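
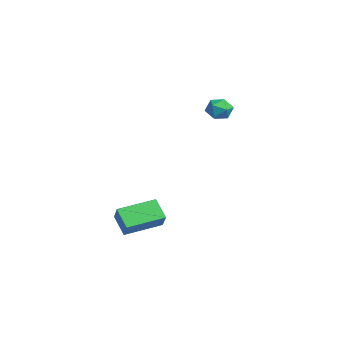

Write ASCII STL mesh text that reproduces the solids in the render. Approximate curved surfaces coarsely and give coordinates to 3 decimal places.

solid 
facet normal -0.691 -0.228 0.686
outer loop
vertex 0.75 -4.047 -2.647
vertex 0.444 -1.974 -2.265
vertex -0.157 -4.014 -3.549
endloop
endfacet
facet normal 0.143 -0.973 -0.180
outer loop
vertex 0.776 -3.706 -4.475
vertex 0.75 -4.047 -2.647
vertex -0.157 -4.014 -3.549
endloop
endfacet
facet normal -0.691 -0.228 0.686
outer loop
vertex -0.157 -4.014 -3.549
vertex 0.444 -1.974 -2.265
vertex -0.463 -1.941 -3.167
endloop
endfacet
facet normal -0.708 0.025 -0.705
outer loop
vertex -0.463 -1.941 -3.167
vertex 0.776 -3.706 -4.475
vertex -0.157 -4.014 -3.549
endloop
endfacet
facet normal 0.708 -0.025 0.705
outer loop
vertex 0.75 -4.047 -2.647
vertex 1.377 -1.666 -3.191
vertex 0.444 -1.974 -2.265
endloop
endfacet
facet normal 0.143 -0.973 -0.180
outer loop
vertex 1.683 -3.739 -3.573
vertex 0.75 -4.047 -2.647
vertex 0.776 -3.706 -4.475
endloop
endfacet
facet normal 0.708 -0.025 0.705
outer loop
vertex 1.683 -3.739 -3.573
vertex 1.377 -1.666 -3.191
vertex 0.75 -4.047 -2.647
endloop
endfacet
facet normal -0.143 0.973 0.180
outer loop
vertex 0.444 -1.974 -2.265
vertex 1.377 -1.666 -3.191
vertex -0.463 -1.941 -3.167
endloop
endfacet
facet normal -0.708 0.025 -0.705
outer loop
vertex 0.47 -1.633 -4.093
vertex 0.776 -3.706 -4.475
vertex -0.463 -1.941 -3.167
endloop
endfacet
facet normal -0.143 0.973 0.180
outer loop
vertex -0.463 -1.941 -3.167
vertex 1.377 -1.666 -3.191
vertex 0.47 -1.633 -4.093
endloop
endfacet
facet normal 0.691 0.228 -0.686
outer loop
vertex 0.47 -1.633 -4.093
vertex 1.683 -3.739 -3.573
vertex 0.776 -3.706 -4.475
endloop
endfacet
facet normal 0.691 0.228 -0.686
outer loop
vertex 1.377 -1.666 -3.191
vertex 1.683 -3.739 -3.573
vertex 0.47 -1.633 -4.093
endloop
endfacet
facet normal 0.528 0.658 0.537
outer loop
vertex -0.697 2.355 3.418
vertex -0.679 1.848 4.022
vertex -0.109 1.834 3.478
endloop
endfacet
facet normal 0.664 0.730 -0.161
outer loop
vertex -0.697 2.355 3.418
vertex -0.109 1.834 3.478
vertex -0.438 1.978 2.776
endloop
endfacet
facet normal 0.046 0.869 -0.492
outer loop
vertex -0.697 2.355 3.418
vertex -0.438 1.978 2.776
vertex -1.212 2.082 2.887
endloop
endfacet
facet normal -0.469 0.883 0.001
outer loop
vertex -0.697 2.355 3.418
vertex -1.212 2.082 2.887
vertex -1.361 2.002 3.657
endloop
endfacet
facet normal -0.171 0.752 0.636
outer loop
vertex -0.697 2.355 3.418
vertex -1.361 2.002 3.657
vertex -0.679 1.848 4.022
endloop
endfacet
facet normal 0.909 0.107 -0.404
outer loop
vertex -0.438 1.978 2.776
vertex -0.109 1.834 3.478
vertex -0.259 1.238 2.983
endloop
endfacet
facet normal 0.690 -0.011 0.724
outer loop
vertex -0.109 1.834 3.478
vertex -0.679 1.848 4.022
vertex -0.408 1.158 3.753
endloop
endfacet
facet normal -0.442 0.141 0.886
outer loop
vertex -0.679 1.848 4.022
vertex -1.361 2.002 3.657
vertex -1.182 1.262 3.864
endloop
endfacet
facet normal -0.925 0.351 -0.143
outer loop
vertex -1.361 2.002 3.657
vertex -1.212 2.082 2.887
vertex -1.511 1.406 3.162
endloop
endfacet
facet normal -0.090 0.331 -0.939
outer loop
vertex -1.212 2.082 2.887
vertex -0.438 1.978 2.776
vertex -0.941 1.392 2.618
endloop
endfacet
facet normal 0.469 -0.883 -0.001
outer loop
vertex -0.923 0.885 3.222
vertex -0.259 1.238 2.983
vertex -0.408 1.158 3.753
endloop
endfacet
facet normal -0.046 -0.869 0.492
outer loop
vertex -0.923 0.885 3.222
vertex -0.408 1.158 3.753
vertex -1.182 1.262 3.864
endloop
endfacet
facet normal -0.664 -0.730 0.161
outer loop
vertex -0.923 0.885 3.222
vertex -1.182 1.262 3.864
vertex -1.511 1.406 3.162
endloop
endfacet
facet normal -0.528 -0.658 -0.537
outer loop
vertex -0.923 0.885 3.222
vertex -1.511 1.406 3.162
vertex -0.941 1.392 2.618
endloop
endfacet
facet normal 0.171 -0.752 -0.636
outer loop
vertex -0.923 0.885 3.222
vertex -0.941 1.392 2.618
vertex -0.259 1.238 2.983
endloop
endfacet
facet normal 0.925 -0.351 0.143
outer loop
vertex -0.408 1.158 3.753
vertex -0.259 1.238 2.983
vertex -0.109 1.834 3.478
endloop
endfacet
facet normal 0.090 -0.331 0.939
outer loop
vertex -1.182 1.262 3.864
vertex -0.408 1.158 3.753
vertex -0.679 1.848 4.022
endloop
endfacet
facet normal -0.909 -0.107 0.404
outer loop
vertex -1.511 1.406 3.162
vertex -1.182 1.262 3.864
vertex -1.361 2.002 3.657
endloop
endfacet
facet normal -0.690 0.011 -0.724
outer loop
vertex -0.941 1.392 2.618
vertex -1.511 1.406 3.162
vertex -1.212 2.082 2.887
endloop
endfacet
facet normal 0.442 -0.141 -0.886
outer loop
vertex -0.259 1.238 2.983
vertex -0.941 1.392 2.618
vertex -0.438 1.978 2.776
endloop
endfacet

endsolid


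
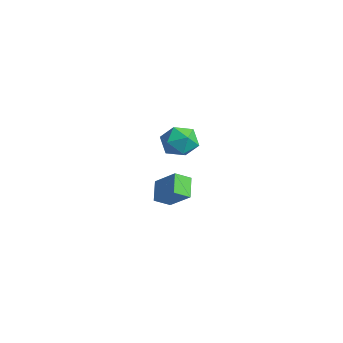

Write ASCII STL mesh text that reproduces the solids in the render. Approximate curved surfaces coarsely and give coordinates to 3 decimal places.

solid 
facet normal -0.694 0.397 0.600
outer loop
vertex -2.466 1.87 -0.994
vertex -2.412 2.664 -1.457
vertex -3.528 1.406 -1.915
endloop
endfacet
facet normal -0.060 -0.862 0.503
outer loop
vertex -2.708 0.936 -2.623
vertex -2.466 1.87 -0.994
vertex -3.528 1.406 -1.915
endloop
endfacet
facet normal -0.695 0.398 0.599
outer loop
vertex -3.528 1.406 -1.915
vertex -2.412 2.664 -1.457
vertex -3.473 2.199 -2.378
endloop
endfacet
facet normal -0.717 -0.314 -0.622
outer loop
vertex -3.473 2.199 -2.378
vertex -2.708 0.936 -2.623
vertex -3.528 1.406 -1.915
endloop
endfacet
facet normal 0.717 0.314 0.622
outer loop
vertex -2.466 1.87 -0.994
vertex -1.592 2.194 -2.165
vertex -2.412 2.664 -1.457
endloop
endfacet
facet normal -0.059 -0.862 0.503
outer loop
vertex -1.647 1.401 -1.702
vertex -2.466 1.87 -0.994
vertex -2.708 0.936 -2.623
endloop
endfacet
facet normal 0.717 0.314 0.622
outer loop
vertex -1.647 1.401 -1.702
vertex -1.592 2.194 -2.165
vertex -2.466 1.87 -0.994
endloop
endfacet
facet normal 0.059 0.862 -0.504
outer loop
vertex -2.412 2.664 -1.457
vertex -1.592 2.194 -2.165
vertex -3.473 2.199 -2.378
endloop
endfacet
facet normal -0.717 -0.314 -0.622
outer loop
vertex -2.654 1.73 -3.086
vertex -2.708 0.936 -2.623
vertex -3.473 2.199 -2.378
endloop
endfacet
facet normal 0.059 0.862 -0.503
outer loop
vertex -3.473 2.199 -2.378
vertex -1.592 2.194 -2.165
vertex -2.654 1.73 -3.086
endloop
endfacet
facet normal 0.695 -0.397 -0.600
outer loop
vertex -2.654 1.73 -3.086
vertex -1.647 1.401 -1.702
vertex -2.708 0.936 -2.623
endloop
endfacet
facet normal 0.694 -0.398 -0.600
outer loop
vertex -1.592 2.194 -2.165
vertex -1.647 1.401 -1.702
vertex -2.654 1.73 -3.086
endloop
endfacet
facet normal -0.427 0.320 0.846
outer loop
vertex 0.802 0.262 3.657
vertex 1.423 -0.17 4.134
vertex 1.56 0.677 3.883
endloop
endfacet
facet normal -0.526 0.789 0.317
outer loop
vertex 0.802 0.262 3.657
vertex 1.56 0.677 3.883
vertex 1.221 0.78 3.063
endloop
endfacet
facet normal -0.865 0.454 -0.214
outer loop
vertex 0.802 0.262 3.657
vertex 1.221 0.78 3.063
vertex 0.874 -0.002 2.806
endloop
endfacet
facet normal -0.975 -0.222 -0.013
outer loop
vertex 0.802 0.262 3.657
vertex 0.874 -0.002 2.806
vertex 0.999 -0.59 3.468
endloop
endfacet
facet normal -0.704 -0.305 0.641
outer loop
vertex 0.802 0.262 3.657
vertex 0.999 -0.59 3.468
vertex 1.423 -0.17 4.134
endloop
endfacet
facet normal 0.114 0.990 0.077
outer loop
vertex 1.221 0.78 3.063
vertex 1.56 0.677 3.883
vertex 2.101 0.67 3.172
endloop
endfacet
facet normal 0.276 0.232 0.933
outer loop
vertex 1.56 0.677 3.883
vertex 1.423 -0.17 4.134
vertex 2.226 0.082 3.834
endloop
endfacet
facet normal -0.172 -0.780 0.601
outer loop
vertex 1.423 -0.17 4.134
vertex 0.999 -0.59 3.468
vertex 1.879 -0.7 3.577
endloop
endfacet
facet normal -0.611 -0.646 -0.458
outer loop
vertex 0.999 -0.59 3.468
vertex 0.874 -0.002 2.806
vertex 1.54 -0.597 2.757
endloop
endfacet
facet normal -0.433 0.449 -0.782
outer loop
vertex 0.874 -0.002 2.806
vertex 1.221 0.78 3.063
vertex 1.677 0.25 2.506
endloop
endfacet
facet normal 0.975 0.222 0.013
outer loop
vertex 2.298 -0.182 2.983
vertex 2.101 0.67 3.172
vertex 2.226 0.082 3.834
endloop
endfacet
facet normal 0.865 -0.454 0.214
outer loop
vertex 2.298 -0.182 2.983
vertex 2.226 0.082 3.834
vertex 1.879 -0.7 3.577
endloop
endfacet
facet normal 0.526 -0.789 -0.317
outer loop
vertex 2.298 -0.182 2.983
vertex 1.879 -0.7 3.577
vertex 1.54 -0.597 2.757
endloop
endfacet
facet normal 0.427 -0.320 -0.846
outer loop
vertex 2.298 -0.182 2.983
vertex 1.54 -0.597 2.757
vertex 1.677 0.25 2.506
endloop
endfacet
facet normal 0.704 0.305 -0.641
outer loop
vertex 2.298 -0.182 2.983
vertex 1.677 0.25 2.506
vertex 2.101 0.67 3.172
endloop
endfacet
facet normal 0.611 0.646 0.458
outer loop
vertex 2.226 0.082 3.834
vertex 2.101 0.67 3.172
vertex 1.56 0.677 3.883
endloop
endfacet
facet normal 0.433 -0.449 0.782
outer loop
vertex 1.879 -0.7 3.577
vertex 2.226 0.082 3.834
vertex 1.423 -0.17 4.134
endloop
endfacet
facet normal -0.114 -0.990 -0.077
outer loop
vertex 1.54 -0.597 2.757
vertex 1.879 -0.7 3.577
vertex 0.999 -0.59 3.468
endloop
endfacet
facet normal -0.276 -0.232 -0.933
outer loop
vertex 1.677 0.25 2.506
vertex 1.54 -0.597 2.757
vertex 0.874 -0.002 2.806
endloop
endfacet
facet normal 0.172 0.780 -0.601
outer loop
vertex 2.101 0.67 3.172
vertex 1.677 0.25 2.506
vertex 1.221 0.78 3.063
endloop
endfacet

endsolid


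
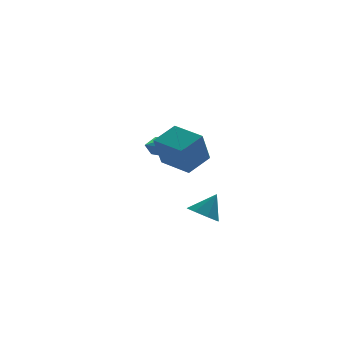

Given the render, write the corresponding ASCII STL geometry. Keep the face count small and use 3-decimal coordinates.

solid 
facet normal 0.675 0.636 -0.375
outer loop
vertex 2.905 3.071 0.436
vertex 2.562 3.156 -0.037
vertex 2.501 3.501 0.438
endloop
endfacet
facet normal 0.022 0.016 1.000
outer loop
vertex 2.905 3.071 0.436
vertex 2.501 3.501 0.438
vertex 1.638 2.284 0.477
endloop
endfacet
facet normal 0.675 0.636 -0.375
outer loop
vertex 2.501 3.501 0.438
vertex 2.562 3.156 -0.037
vertex 2.158 3.586 -0.035
endloop
endfacet
facet normal -0.663 0.488 0.568
outer loop
vertex 2.501 3.501 0.438
vertex 2.158 3.586 -0.035
vertex 1.638 2.284 0.477
endloop
endfacet
facet normal 0.675 0.635 -0.376
outer loop
vertex 2.158 3.586 -0.035
vertex 2.562 3.156 -0.037
vertex 2.219 3.241 -0.509
endloop
endfacet
facet normal -0.921 0.250 -0.300
outer loop
vertex 2.158 3.586 -0.035
vertex 2.219 3.241 -0.509
vertex 1.638 2.284 0.477
endloop
endfacet
facet normal 0.674 0.636 -0.375
outer loop
vertex 2.219 3.241 -0.509
vertex 2.562 3.156 -0.037
vertex 2.623 2.811 -0.512
endloop
endfacet
facet normal -0.495 -0.460 -0.738
outer loop
vertex 2.219 3.241 -0.509
vertex 2.623 2.811 -0.512
vertex 1.638 2.284 0.477
endloop
endfacet
facet normal 0.675 0.636 -0.375
outer loop
vertex 2.623 2.811 -0.512
vertex 2.562 3.156 -0.037
vertex 2.966 2.726 -0.039
endloop
endfacet
facet normal 0.191 -0.932 -0.306
outer loop
vertex 2.623 2.811 -0.512
vertex 2.966 2.726 -0.039
vertex 1.638 2.284 0.477
endloop
endfacet
facet normal 0.675 0.636 -0.375
outer loop
vertex 2.966 2.726 -0.039
vertex 2.562 3.156 -0.037
vertex 2.905 3.071 0.436
endloop
endfacet
facet normal 0.449 -0.694 0.562
outer loop
vertex 2.966 2.726 -0.039
vertex 2.905 3.071 0.436
vertex 1.638 2.284 0.477
endloop
endfacet
facet normal -0.821 -0.412 -0.395
outer loop
vertex 1.475 -3.76 2.404
vertex 0.688 -2.367 2.585
vertex 1.963 -3.289 0.9
endloop
endfacet
facet normal 0.488 -0.865 -0.113
outer loop
vertex 3.072 -2.733 1.435
vertex 1.475 -3.76 2.404
vertex 1.963 -3.289 0.9
endloop
endfacet
facet normal -0.821 -0.411 -0.396
outer loop
vertex 1.963 -3.289 0.9
vertex 0.688 -2.367 2.585
vertex 1.177 -1.896 1.082
endloop
endfacet
facet normal 0.296 0.286 -0.911
outer loop
vertex 1.177 -1.896 1.082
vertex 3.072 -2.733 1.435
vertex 1.963 -3.289 0.9
endloop
endfacet
facet normal -0.296 -0.286 0.911
outer loop
vertex 1.475 -3.76 2.404
vertex 1.797 -1.811 3.12
vertex 0.688 -2.367 2.585
endloop
endfacet
facet normal 0.488 -0.865 -0.112
outer loop
vertex 2.583 -3.204 2.938
vertex 1.475 -3.76 2.404
vertex 3.072 -2.733 1.435
endloop
endfacet
facet normal -0.296 -0.286 0.911
outer loop
vertex 2.583 -3.204 2.938
vertex 1.797 -1.811 3.12
vertex 1.475 -3.76 2.404
endloop
endfacet
facet normal -0.488 0.865 0.112
outer loop
vertex 0.688 -2.367 2.585
vertex 1.797 -1.811 3.12
vertex 1.177 -1.896 1.082
endloop
endfacet
facet normal 0.296 0.286 -0.911
outer loop
vertex 2.285 -1.34 1.616
vertex 3.072 -2.733 1.435
vertex 1.177 -1.896 1.082
endloop
endfacet
facet normal -0.488 0.865 0.113
outer loop
vertex 1.177 -1.896 1.082
vertex 1.797 -1.811 3.12
vertex 2.285 -1.34 1.616
endloop
endfacet
facet normal 0.821 0.412 0.396
outer loop
vertex 2.285 -1.34 1.616
vertex 2.583 -3.204 2.938
vertex 3.072 -2.733 1.435
endloop
endfacet
facet normal 0.821 0.412 0.395
outer loop
vertex 1.797 -1.811 3.12
vertex 2.583 -3.204 2.938
vertex 2.285 -1.34 1.616
endloop
endfacet
facet normal -0.552 -0.188 -0.813
outer loop
vertex 3.79 -1.597 -2.912
vertex 3.346 -0.924 -2.766
vertex 4.028 -1.088 -3.191
endloop
endfacet
facet normal 0.919 -0.387 0.078
outer loop
vertex 3.79 -1.597 -2.912
vertex 4.028 -1.088 -3.191
vertex 4.074 -0.676 -1.694
endloop
endfacet
facet normal -0.552 -0.188 -0.813
outer loop
vertex 4.028 -1.088 -3.191
vertex 3.346 -0.924 -2.766
vertex 3.866 -0.482 -3.221
endloop
endfacet
facet normal 0.963 0.252 -0.099
outer loop
vertex 4.028 -1.088 -3.191
vertex 3.866 -0.482 -3.221
vertex 4.074 -0.676 -1.694
endloop
endfacet
facet normal -0.551 -0.188 -0.813
outer loop
vertex 3.866 -0.482 -3.221
vertex 3.346 -0.924 -2.766
vertex 3.4 -0.135 -2.985
endloop
endfacet
facet normal 0.603 0.797 0.019
outer loop
vertex 3.866 -0.482 -3.221
vertex 3.4 -0.135 -2.985
vertex 4.074 -0.676 -1.694
endloop
endfacet
facet normal -0.552 -0.188 -0.812
outer loop
vertex 3.4 -0.135 -2.985
vertex 3.346 -0.924 -2.766
vertex 2.902 -0.25 -2.62
endloop
endfacet
facet normal 0.051 0.930 0.363
outer loop
vertex 3.4 -0.135 -2.985
vertex 2.902 -0.25 -2.62
vertex 4.074 -0.676 -1.694
endloop
endfacet
facet normal -0.552 -0.187 -0.813
outer loop
vertex 2.902 -0.25 -2.62
vertex 3.346 -0.924 -2.766
vertex 2.664 -0.76 -2.341
endloop
endfacet
facet normal -0.370 0.573 0.732
outer loop
vertex 2.902 -0.25 -2.62
vertex 2.664 -0.76 -2.341
vertex 4.074 -0.676 -1.694
endloop
endfacet
facet normal -0.552 -0.188 -0.813
outer loop
vertex 2.664 -0.76 -2.341
vertex 3.346 -0.924 -2.766
vertex 2.826 -1.365 -2.311
endloop
endfacet
facet normal -0.413 -0.066 0.908
outer loop
vertex 2.664 -0.76 -2.341
vertex 2.826 -1.365 -2.311
vertex 4.074 -0.676 -1.694
endloop
endfacet
facet normal -0.552 -0.187 -0.812
outer loop
vertex 2.826 -1.365 -2.311
vertex 3.346 -0.924 -2.766
vertex 3.292 -1.712 -2.548
endloop
endfacet
facet normal -0.053 -0.611 0.790
outer loop
vertex 2.826 -1.365 -2.311
vertex 3.292 -1.712 -2.548
vertex 4.074 -0.676 -1.694
endloop
endfacet
facet normal -0.551 -0.187 -0.813
outer loop
vertex 3.292 -1.712 -2.548
vertex 3.346 -0.924 -2.766
vertex 3.79 -1.597 -2.912
endloop
endfacet
facet normal 0.498 -0.744 0.446
outer loop
vertex 3.292 -1.712 -2.548
vertex 3.79 -1.597 -2.912
vertex 4.074 -0.676 -1.694
endloop
endfacet

endsolid


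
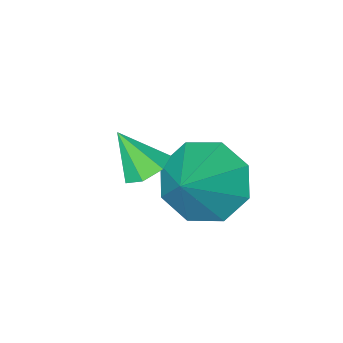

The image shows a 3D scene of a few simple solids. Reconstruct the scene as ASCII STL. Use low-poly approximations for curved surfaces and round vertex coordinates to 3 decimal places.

solid 
facet normal -0.676 -0.415 -0.609
outer loop
vertex -0.327 3.164 -0.277
vertex -1.09 3.644 0.242
vertex -0.496 3.881 -0.578
endloop
endfacet
facet normal 0.955 0.109 -0.276
outer loop
vertex -0.327 3.164 -0.277
vertex -0.496 3.881 -0.578
vertex -0.03 4.296 1.198
endloop
endfacet
facet normal -0.676 -0.415 -0.609
outer loop
vertex -0.496 3.881 -0.578
vertex -1.09 3.644 0.242
vertex -1.013 4.46 -0.399
endloop
endfacet
facet normal 0.651 0.683 -0.330
outer loop
vertex -0.496 3.881 -0.578
vertex -1.013 4.46 -0.399
vertex -0.03 4.296 1.198
endloop
endfacet
facet normal -0.675 -0.415 -0.610
outer loop
vertex -1.013 4.46 -0.399
vertex -1.09 3.644 0.242
vertex -1.575 4.561 0.155
endloop
endfacet
facet normal 0.172 0.985 -0.005
outer loop
vertex -1.013 4.46 -0.399
vertex -1.575 4.561 0.155
vertex -0.03 4.296 1.198
endloop
endfacet
facet normal -0.675 -0.415 -0.609
outer loop
vertex -1.575 4.561 0.155
vertex -1.09 3.644 0.242
vertex -1.853 4.125 0.76
endloop
endfacet
facet normal -0.201 0.836 0.510
outer loop
vertex -1.575 4.561 0.155
vertex -1.853 4.125 0.76
vertex -0.03 4.296 1.198
endloop
endfacet
facet normal -0.675 -0.414 -0.610
outer loop
vertex -1.853 4.125 0.76
vertex -1.09 3.644 0.242
vertex -1.685 3.408 1.061
endloop
endfacet
facet normal -0.250 0.325 0.912
outer loop
vertex -1.853 4.125 0.76
vertex -1.685 3.408 1.061
vertex -0.03 4.296 1.198
endloop
endfacet
facet normal -0.675 -0.415 -0.610
outer loop
vertex -1.685 3.408 1.061
vertex -1.09 3.644 0.242
vertex -1.168 2.829 0.883
endloop
endfacet
facet normal 0.054 -0.249 0.967
outer loop
vertex -1.685 3.408 1.061
vertex -1.168 2.829 0.883
vertex -0.03 4.296 1.198
endloop
endfacet
facet normal -0.676 -0.414 -0.609
outer loop
vertex -1.168 2.829 0.883
vertex -1.09 3.644 0.242
vertex -0.606 2.728 0.328
endloop
endfacet
facet normal 0.534 -0.552 0.641
outer loop
vertex -1.168 2.829 0.883
vertex -0.606 2.728 0.328
vertex -0.03 4.296 1.198
endloop
endfacet
facet normal -0.676 -0.414 -0.610
outer loop
vertex -0.606 2.728 0.328
vertex -1.09 3.644 0.242
vertex -0.327 3.164 -0.277
endloop
endfacet
facet normal 0.906 -0.403 0.127
outer loop
vertex -0.606 2.728 0.328
vertex -0.327 3.164 -0.277
vertex -0.03 4.296 1.198
endloop
endfacet
facet normal -0.313 0.473 -0.823
outer loop
vertex 1.097 4.065 1.736
vertex 0.567 4.022 1.913
vertex 0.935 4.433 2.009
endloop
endfacet
facet normal 0.939 0.214 0.269
outer loop
vertex 1.097 4.065 1.736
vertex 0.935 4.433 2.009
vertex 0.913 3.498 2.827
endloop
endfacet
facet normal -0.312 0.472 -0.824
outer loop
vertex 0.935 4.433 2.009
vertex 0.567 4.022 1.913
vertex 0.496 4.492 2.209
endloop
endfacet
facet normal 0.397 0.599 0.695
outer loop
vertex 0.935 4.433 2.009
vertex 0.496 4.492 2.209
vertex 0.913 3.498 2.827
endloop
endfacet
facet normal -0.312 0.472 -0.825
outer loop
vertex 0.496 4.492 2.209
vertex 0.567 4.022 1.913
vertex 0.11 4.197 2.186
endloop
endfacet
facet normal -0.346 0.386 0.855
outer loop
vertex 0.496 4.492 2.209
vertex 0.11 4.197 2.186
vertex 0.913 3.498 2.827
endloop
endfacet
facet normal -0.311 0.473 -0.824
outer loop
vertex 0.11 4.197 2.186
vertex 0.567 4.022 1.913
vertex 0.069 3.771 1.957
endloop
endfacet
facet normal -0.732 -0.266 0.627
outer loop
vertex 0.11 4.197 2.186
vertex 0.069 3.771 1.957
vertex 0.913 3.498 2.827
endloop
endfacet
facet normal -0.311 0.473 -0.825
outer loop
vertex 0.069 3.771 1.957
vertex 0.567 4.022 1.913
vertex 0.402 3.533 1.695
endloop
endfacet
facet normal -0.470 -0.863 0.186
outer loop
vertex 0.069 3.771 1.957
vertex 0.402 3.533 1.695
vertex 0.913 3.498 2.827
endloop
endfacet
facet normal -0.312 0.473 -0.824
outer loop
vertex 0.402 3.533 1.695
vertex 0.567 4.022 1.913
vertex 0.86 3.664 1.597
endloop
endfacet
facet normal 0.244 -0.959 -0.140
outer loop
vertex 0.402 3.533 1.695
vertex 0.86 3.664 1.597
vertex 0.913 3.498 2.827
endloop
endfacet
facet normal -0.314 0.471 -0.824
outer loop
vertex 0.86 3.664 1.597
vertex 0.567 4.022 1.913
vertex 1.097 4.065 1.736
endloop
endfacet
facet normal 0.871 -0.480 -0.102
outer loop
vertex 0.86 3.664 1.597
vertex 1.097 4.065 1.736
vertex 0.913 3.498 2.827
endloop
endfacet

endsolid


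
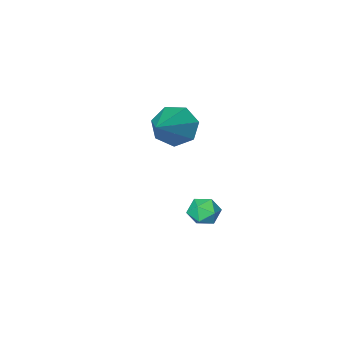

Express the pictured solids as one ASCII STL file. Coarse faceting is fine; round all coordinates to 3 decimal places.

solid 
facet normal -0.716 -0.497 -0.490
outer loop
vertex 0.312 2.627 -0.13
vertex 0.044 2.298 0.595
vertex -0.197 3.012 0.223
endloop
endfacet
facet normal 0.256 0.815 -0.520
outer loop
vertex 0.312 2.627 -0.13
vertex -0.197 3.012 0.223
vertex 1.576 3.362 1.645
endloop
endfacet
facet normal -0.716 -0.497 -0.490
outer loop
vertex -0.197 3.012 0.223
vertex 0.044 2.298 0.595
vertex -0.524 2.859 0.856
endloop
endfacet
facet normal -0.265 0.959 0.095
outer loop
vertex -0.197 3.012 0.223
vertex -0.524 2.859 0.856
vertex 1.576 3.362 1.645
endloop
endfacet
facet normal -0.716 -0.497 -0.490
outer loop
vertex -0.524 2.859 0.856
vertex 0.044 2.298 0.595
vertex -0.424 2.284 1.293
endloop
endfacet
facet normal -0.407 0.507 0.760
outer loop
vertex -0.524 2.859 0.856
vertex -0.424 2.284 1.293
vertex 1.576 3.362 1.645
endloop
endfacet
facet normal -0.716 -0.497 -0.490
outer loop
vertex -0.424 2.284 1.293
vertex 0.044 2.298 0.595
vertex 0.029 1.719 1.204
endloop
endfacet
facet normal -0.062 -0.204 0.977
outer loop
vertex -0.424 2.284 1.293
vertex 0.029 1.719 1.204
vertex 1.576 3.362 1.645
endloop
endfacet
facet normal -0.716 -0.497 -0.491
outer loop
vertex 0.029 1.719 1.204
vertex 0.044 2.298 0.595
vertex 0.493 1.591 0.657
endloop
endfacet
facet normal 0.509 -0.635 0.581
outer loop
vertex 0.029 1.719 1.204
vertex 0.493 1.591 0.657
vertex 1.576 3.362 1.645
endloop
endfacet
facet normal -0.716 -0.498 -0.490
outer loop
vertex 0.493 1.591 0.657
vertex 0.044 2.298 0.595
vertex 0.619 1.995 0.063
endloop
endfacet
facet normal 0.876 -0.464 -0.129
outer loop
vertex 0.493 1.591 0.657
vertex 0.619 1.995 0.063
vertex 1.576 3.362 1.645
endloop
endfacet
facet normal -0.716 -0.497 -0.490
outer loop
vertex 0.619 1.995 0.063
vertex 0.044 2.298 0.595
vertex 0.312 2.627 -0.13
endloop
endfacet
facet normal 0.764 0.182 -0.619
outer loop
vertex 0.619 1.995 0.063
vertex 0.312 2.627 -0.13
vertex 1.576 3.362 1.645
endloop
endfacet
facet normal -0.888 -0.007 0.460
outer loop
vertex -1.027 3.478 -3.326
vertex -0.964 2.861 -3.214
vertex -0.75 3.281 -2.794
endloop
endfacet
facet normal -0.571 0.627 0.530
outer loop
vertex -1.027 3.478 -3.326
vertex -0.75 3.281 -2.794
vertex -0.509 3.769 -3.112
endloop
endfacet
facet normal -0.447 0.886 -0.123
outer loop
vertex -1.027 3.478 -3.326
vertex -0.509 3.769 -3.112
vertex -0.573 3.651 -3.729
endloop
endfacet
facet normal -0.688 0.410 -0.599
outer loop
vertex -1.027 3.478 -3.326
vertex -0.573 3.651 -3.729
vertex -0.854 3.089 -3.791
endloop
endfacet
facet normal -0.961 -0.141 -0.239
outer loop
vertex -1.027 3.478 -3.326
vertex -0.854 3.089 -3.791
vertex -0.964 2.861 -3.214
endloop
endfacet
facet normal 0.060 0.524 0.850
outer loop
vertex -0.509 3.769 -3.112
vertex -0.75 3.281 -2.794
vertex -0.126 3.331 -2.869
endloop
endfacet
facet normal -0.456 -0.502 0.735
outer loop
vertex -0.75 3.281 -2.794
vertex -0.964 2.861 -3.214
vertex -0.407 2.769 -2.931
endloop
endfacet
facet normal -0.573 -0.719 -0.393
outer loop
vertex -0.964 2.861 -3.214
vertex -0.854 3.089 -3.791
vertex -0.471 2.651 -3.548
endloop
endfacet
facet normal -0.131 0.173 -0.976
outer loop
vertex -0.854 3.089 -3.791
vertex -0.573 3.651 -3.729
vertex -0.23 3.139 -3.866
endloop
endfacet
facet normal 0.261 0.943 -0.207
outer loop
vertex -0.573 3.651 -3.729
vertex -0.509 3.769 -3.112
vertex -0.016 3.559 -3.446
endloop
endfacet
facet normal 0.688 -0.410 0.599
outer loop
vertex 0.047 2.942 -3.334
vertex -0.126 3.331 -2.869
vertex -0.407 2.769 -2.931
endloop
endfacet
facet normal 0.447 -0.886 0.123
outer loop
vertex 0.047 2.942 -3.334
vertex -0.407 2.769 -2.931
vertex -0.471 2.651 -3.548
endloop
endfacet
facet normal 0.571 -0.627 -0.530
outer loop
vertex 0.047 2.942 -3.334
vertex -0.471 2.651 -3.548
vertex -0.23 3.139 -3.866
endloop
endfacet
facet normal 0.888 0.007 -0.460
outer loop
vertex 0.047 2.942 -3.334
vertex -0.23 3.139 -3.866
vertex -0.016 3.559 -3.446
endloop
endfacet
facet normal 0.961 0.141 0.239
outer loop
vertex 0.047 2.942 -3.334
vertex -0.016 3.559 -3.446
vertex -0.126 3.331 -2.869
endloop
endfacet
facet normal 0.131 -0.173 0.976
outer loop
vertex -0.407 2.769 -2.931
vertex -0.126 3.331 -2.869
vertex -0.75 3.281 -2.794
endloop
endfacet
facet normal -0.261 -0.943 0.207
outer loop
vertex -0.471 2.651 -3.548
vertex -0.407 2.769 -2.931
vertex -0.964 2.861 -3.214
endloop
endfacet
facet normal -0.060 -0.524 -0.850
outer loop
vertex -0.23 3.139 -3.866
vertex -0.471 2.651 -3.548
vertex -0.854 3.089 -3.791
endloop
endfacet
facet normal 0.456 0.502 -0.735
outer loop
vertex -0.016 3.559 -3.446
vertex -0.23 3.139 -3.866
vertex -0.573 3.651 -3.729
endloop
endfacet
facet normal 0.573 0.719 0.393
outer loop
vertex -0.126 3.331 -2.869
vertex -0.016 3.559 -3.446
vertex -0.509 3.769 -3.112
endloop
endfacet

endsolid


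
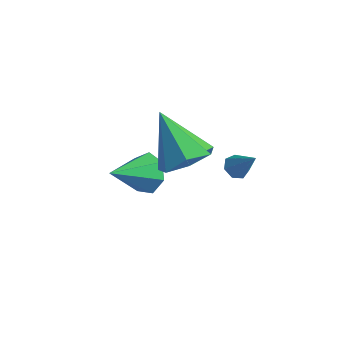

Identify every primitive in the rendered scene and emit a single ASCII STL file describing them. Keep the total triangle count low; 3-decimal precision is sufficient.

solid 
facet normal -0.615 0.005 -0.788
outer loop
vertex 3.896 -1.666 -0.134
vertex 3.576 -1.977 0.114
vertex 3.585 -1.467 0.11
endloop
endfacet
facet normal 0.540 0.841 0.002
outer loop
vertex 3.896 -1.666 -0.134
vertex 3.585 -1.467 0.11
vertex 4.384 -1.983 1.146
endloop
endfacet
facet normal -0.618 0.005 -0.786
outer loop
vertex 3.585 -1.467 0.11
vertex 3.576 -1.977 0.114
vertex 3.268 -1.652 0.358
endloop
endfacet
facet normal -0.104 0.856 0.506
outer loop
vertex 3.585 -1.467 0.11
vertex 3.268 -1.652 0.358
vertex 4.384 -1.983 1.146
endloop
endfacet
facet normal -0.617 0.007 -0.787
outer loop
vertex 3.268 -1.652 0.358
vertex 3.576 -1.977 0.114
vertex 3.183 -2.082 0.421
endloop
endfacet
facet normal -0.517 0.223 0.826
outer loop
vertex 3.268 -1.652 0.358
vertex 3.183 -2.082 0.421
vertex 4.384 -1.983 1.146
endloop
endfacet
facet normal -0.616 0.004 -0.788
outer loop
vertex 3.183 -2.082 0.421
vertex 3.576 -1.977 0.114
vertex 3.394 -2.433 0.254
endloop
endfacet
facet normal -0.387 -0.576 0.720
outer loop
vertex 3.183 -2.082 0.421
vertex 3.394 -2.433 0.254
vertex 4.384 -1.983 1.146
endloop
endfacet
facet normal -0.616 0.004 -0.788
outer loop
vertex 3.394 -2.433 0.254
vertex 3.576 -1.977 0.114
vertex 3.743 -2.44 -0.019
endloop
endfacet
facet normal 0.189 -0.945 0.266
outer loop
vertex 3.394 -2.433 0.254
vertex 3.743 -2.44 -0.019
vertex 4.384 -1.983 1.146
endloop
endfacet
facet normal -0.615 0.005 -0.788
outer loop
vertex 3.743 -2.44 -0.019
vertex 3.576 -1.977 0.114
vertex 3.966 -2.099 -0.191
endloop
endfacet
facet normal 0.775 -0.603 -0.190
outer loop
vertex 3.743 -2.44 -0.019
vertex 3.966 -2.099 -0.191
vertex 4.384 -1.983 1.146
endloop
endfacet
facet normal -0.615 0.004 -0.788
outer loop
vertex 3.966 -2.099 -0.191
vertex 3.576 -1.977 0.114
vertex 3.896 -1.666 -0.134
endloop
endfacet
facet normal 0.932 0.191 -0.308
outer loop
vertex 3.966 -2.099 -0.191
vertex 3.896 -1.666 -0.134
vertex 4.384 -1.983 1.146
endloop
endfacet
facet normal 0.224 0.817 -0.531
outer loop
vertex 0.25 -1.89 -1.785
vertex -0.193 -2.221 -2.482
vertex -0.5 -1.709 -1.823
endloop
endfacet
facet normal -0.008 0.173 0.985
outer loop
vertex 0.25 -1.89 -1.785
vertex -0.5 -1.709 -1.823
vertex -0.627 -3.799 -1.458
endloop
endfacet
facet normal 0.225 0.817 -0.530
outer loop
vertex -0.5 -1.709 -1.823
vertex -0.193 -2.221 -2.482
vertex -1.019 -1.913 -2.357
endloop
endfacet
facet normal -0.738 0.159 0.656
outer loop
vertex -0.5 -1.709 -1.823
vertex -1.019 -1.913 -2.357
vertex -0.627 -3.799 -1.458
endloop
endfacet
facet normal 0.224 0.817 -0.531
outer loop
vertex -1.019 -1.913 -2.357
vertex -0.193 -2.221 -2.482
vertex -0.916 -2.35 -2.986
endloop
endfacet
facet normal -0.978 -0.210 -0.014
outer loop
vertex -1.019 -1.913 -2.357
vertex -0.916 -2.35 -2.986
vertex -0.627 -3.799 -1.458
endloop
endfacet
facet normal 0.225 0.817 -0.531
outer loop
vertex -0.916 -2.35 -2.986
vertex -0.193 -2.221 -2.482
vertex -0.269 -2.69 -3.235
endloop
endfacet
facet normal -0.546 -0.657 -0.520
outer loop
vertex -0.916 -2.35 -2.986
vertex -0.269 -2.69 -3.235
vertex -0.627 -3.799 -1.458
endloop
endfacet
facet normal 0.224 0.817 -0.531
outer loop
vertex -0.269 -2.69 -3.235
vertex -0.193 -2.221 -2.482
vertex 0.435 -2.677 -2.918
endloop
endfacet
facet normal 0.232 -0.845 -0.481
outer loop
vertex -0.269 -2.69 -3.235
vertex 0.435 -2.677 -2.918
vertex -0.627 -3.799 -1.458
endloop
endfacet
facet normal 0.224 0.817 -0.531
outer loop
vertex 0.435 -2.677 -2.918
vertex -0.193 -2.221 -2.482
vertex 0.666 -2.321 -2.273
endloop
endfacet
facet normal 0.770 -0.633 0.074
outer loop
vertex 0.435 -2.677 -2.918
vertex 0.666 -2.321 -2.273
vertex -0.627 -3.799 -1.458
endloop
endfacet
facet normal 0.224 0.817 -0.531
outer loop
vertex 0.666 -2.321 -2.273
vertex -0.193 -2.221 -2.482
vertex 0.25 -1.89 -1.785
endloop
endfacet
facet normal 0.664 -0.181 0.726
outer loop
vertex 0.666 -2.321 -2.273
vertex 0.25 -1.89 -1.785
vertex -0.627 -3.799 -1.458
endloop
endfacet
facet normal 0.616 -0.104 -0.781
outer loop
vertex 3.27 -3.036 1.514
vertex 2.431 -3.303 0.888
vertex 2.842 -2.323 1.082
endloop
endfacet
facet normal 0.336 0.627 0.703
outer loop
vertex 3.27 -3.036 1.514
vertex 2.842 -2.323 1.082
vertex 1.089 -3.077 2.592
endloop
endfacet
facet normal 0.615 -0.103 -0.782
outer loop
vertex 2.842 -2.323 1.082
vertex 2.431 -3.303 0.888
vertex 2.104 -2.347 0.505
endloop
endfacet
facet normal -0.211 0.950 0.230
outer loop
vertex 2.842 -2.323 1.082
vertex 2.104 -2.347 0.505
vertex 1.089 -3.077 2.592
endloop
endfacet
facet normal 0.615 -0.103 -0.781
outer loop
vertex 2.104 -2.347 0.505
vertex 2.431 -3.303 0.888
vertex 1.613 -3.091 0.216
endloop
endfacet
facet normal -0.788 0.589 -0.177
outer loop
vertex 2.104 -2.347 0.505
vertex 1.613 -3.091 0.216
vertex 1.089 -3.077 2.592
endloop
endfacet
facet normal 0.615 -0.104 -0.782
outer loop
vertex 1.613 -3.091 0.216
vertex 2.431 -3.303 0.888
vertex 1.738 -3.994 0.434
endloop
endfacet
facet normal -0.960 -0.184 -0.211
outer loop
vertex 1.613 -3.091 0.216
vertex 1.738 -3.994 0.434
vertex 1.089 -3.077 2.592
endloop
endfacet
facet normal 0.615 -0.104 -0.781
outer loop
vertex 1.738 -3.994 0.434
vertex 2.431 -3.303 0.888
vertex 2.385 -4.376 0.994
endloop
endfacet
facet normal -0.598 -0.787 0.154
outer loop
vertex 1.738 -3.994 0.434
vertex 2.385 -4.376 0.994
vertex 1.089 -3.077 2.592
endloop
endfacet
facet normal 0.616 -0.104 -0.781
outer loop
vertex 2.385 -4.376 0.994
vertex 2.431 -3.303 0.888
vertex 3.067 -3.95 1.475
endloop
endfacet
facet normal 0.025 -0.766 0.643
outer loop
vertex 2.385 -4.376 0.994
vertex 3.067 -3.95 1.475
vertex 1.089 -3.077 2.592
endloop
endfacet
facet normal 0.616 -0.103 -0.781
outer loop
vertex 3.067 -3.95 1.475
vertex 2.431 -3.303 0.888
vertex 3.27 -3.036 1.514
endloop
endfacet
facet normal 0.441 -0.136 0.887
outer loop
vertex 3.067 -3.95 1.475
vertex 3.27 -3.036 1.514
vertex 1.089 -3.077 2.592
endloop
endfacet

endsolid


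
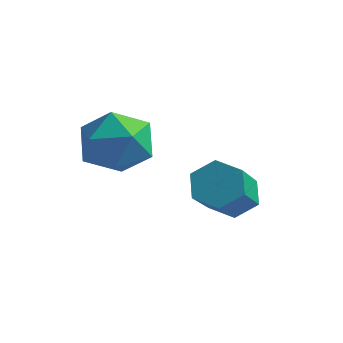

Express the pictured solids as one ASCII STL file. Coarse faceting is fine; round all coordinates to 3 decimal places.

solid 
facet normal -0.236 0.752 -0.616
outer loop
vertex 2.598 3.135 -0.455
vertex 1.991 3.069 -0.303
vertex 2.358 3.457 0.03
endloop
endfacet
facet normal 0.894 0.417 0.166
outer loop
vertex 2.598 3.135 -0.455
vertex 2.358 3.457 0.03
vertex 3.037 1.738 0.691
endloop
endfacet
facet normal 0.893 0.417 0.167
outer loop
vertex 3.037 1.738 0.691
vertex 2.358 3.457 0.03
vertex 2.796 2.06 1.176
endloop
endfacet
facet normal 0.237 -0.751 0.616
outer loop
vertex 3.037 1.738 0.691
vertex 2.796 2.06 1.176
vertex 2.429 1.671 0.843
endloop
endfacet
facet normal -0.236 0.752 -0.616
outer loop
vertex 2.358 3.457 0.03
vertex 1.991 3.069 -0.303
vertex 1.75 3.391 0.182
endloop
endfacet
facet normal 0.117 0.652 0.750
outer loop
vertex 2.358 3.457 0.03
vertex 1.75 3.391 0.182
vertex 2.796 2.06 1.176
endloop
endfacet
facet normal 0.116 0.651 0.750
outer loop
vertex 2.796 2.06 1.176
vertex 1.75 3.391 0.182
vertex 2.189 1.993 1.328
endloop
endfacet
facet normal 0.237 -0.751 0.616
outer loop
vertex 2.796 2.06 1.176
vertex 2.189 1.993 1.328
vertex 2.429 1.671 0.843
endloop
endfacet
facet normal -0.237 0.751 -0.616
outer loop
vertex 1.75 3.391 0.182
vertex 1.991 3.069 -0.303
vertex 1.383 3.002 -0.151
endloop
endfacet
facet normal -0.778 0.234 0.584
outer loop
vertex 1.75 3.391 0.182
vertex 1.383 3.002 -0.151
vertex 2.189 1.993 1.328
endloop
endfacet
facet normal -0.777 0.234 0.584
outer loop
vertex 2.189 1.993 1.328
vertex 1.383 3.002 -0.151
vertex 1.822 1.605 0.995
endloop
endfacet
facet normal 0.236 -0.752 0.616
outer loop
vertex 2.189 1.993 1.328
vertex 1.822 1.605 0.995
vertex 2.429 1.671 0.843
endloop
endfacet
facet normal -0.237 0.751 -0.616
outer loop
vertex 1.383 3.002 -0.151
vertex 1.991 3.069 -0.303
vertex 1.624 2.68 -0.636
endloop
endfacet
facet normal -0.893 -0.417 -0.167
outer loop
vertex 1.383 3.002 -0.151
vertex 1.624 2.68 -0.636
vertex 1.822 1.605 0.995
endloop
endfacet
facet normal -0.894 -0.416 -0.166
outer loop
vertex 1.822 1.605 0.995
vertex 1.624 2.68 -0.636
vertex 2.062 1.283 0.51
endloop
endfacet
facet normal 0.236 -0.752 0.616
outer loop
vertex 1.822 1.605 0.995
vertex 2.062 1.283 0.51
vertex 2.429 1.671 0.843
endloop
endfacet
facet normal -0.237 0.751 -0.616
outer loop
vertex 1.624 2.68 -0.636
vertex 1.991 3.069 -0.303
vertex 2.231 2.747 -0.788
endloop
endfacet
facet normal -0.116 -0.651 -0.750
outer loop
vertex 1.624 2.68 -0.636
vertex 2.231 2.747 -0.788
vertex 2.062 1.283 0.51
endloop
endfacet
facet normal -0.117 -0.651 -0.750
outer loop
vertex 2.062 1.283 0.51
vertex 2.231 2.747 -0.788
vertex 2.67 1.349 0.358
endloop
endfacet
facet normal 0.236 -0.752 0.616
outer loop
vertex 2.062 1.283 0.51
vertex 2.67 1.349 0.358
vertex 2.429 1.671 0.843
endloop
endfacet
facet normal -0.236 0.752 -0.616
outer loop
vertex 2.231 2.747 -0.788
vertex 1.991 3.069 -0.303
vertex 2.598 3.135 -0.455
endloop
endfacet
facet normal 0.777 -0.234 -0.584
outer loop
vertex 2.231 2.747 -0.788
vertex 2.598 3.135 -0.455
vertex 2.67 1.349 0.358
endloop
endfacet
facet normal 0.778 -0.234 -0.583
outer loop
vertex 2.67 1.349 0.358
vertex 2.598 3.135 -0.455
vertex 3.037 1.738 0.691
endloop
endfacet
facet normal 0.237 -0.751 0.616
outer loop
vertex 2.67 1.349 0.358
vertex 3.037 1.738 0.691
vertex 2.429 1.671 0.843
endloop
endfacet
facet normal -0.658 0.277 0.700
outer loop
vertex -0.068 1.787 2.053
vertex -0.458 0.984 2.004
vertex 0.212 1.121 2.58
endloop
endfacet
facet normal -0.035 0.611 0.791
outer loop
vertex -0.068 1.787 2.053
vertex 0.212 1.121 2.58
vertex 0.807 1.661 2.189
endloop
endfacet
facet normal 0.110 0.975 0.194
outer loop
vertex -0.068 1.787 2.053
vertex 0.807 1.661 2.189
vertex 0.505 1.858 1.371
endloop
endfacet
facet normal -0.425 0.865 -0.267
outer loop
vertex -0.068 1.787 2.053
vertex 0.505 1.858 1.371
vertex -0.277 1.439 1.257
endloop
endfacet
facet normal -0.900 0.434 0.046
outer loop
vertex -0.068 1.787 2.053
vertex -0.277 1.439 1.257
vertex -0.458 0.984 2.004
endloop
endfacet
facet normal 0.471 0.114 0.875
outer loop
vertex 0.807 1.661 2.189
vertex 0.212 1.121 2.58
vertex 0.957 0.781 2.223
endloop
endfacet
facet normal -0.538 -0.425 0.727
outer loop
vertex 0.212 1.121 2.58
vertex -0.458 0.984 2.004
vertex 0.175 0.362 2.109
endloop
endfacet
facet normal -0.929 -0.171 -0.329
outer loop
vertex -0.458 0.984 2.004
vertex -0.277 1.439 1.257
vertex -0.127 0.559 1.291
endloop
endfacet
facet normal -0.160 0.526 -0.835
outer loop
vertex -0.277 1.439 1.257
vertex 0.505 1.858 1.371
vertex 0.468 1.099 0.9
endloop
endfacet
facet normal 0.706 0.703 -0.091
outer loop
vertex 0.505 1.858 1.371
vertex 0.807 1.661 2.189
vertex 1.138 1.236 1.476
endloop
endfacet
facet normal 0.425 -0.865 0.267
outer loop
vertex 0.748 0.433 1.427
vertex 0.957 0.781 2.223
vertex 0.175 0.362 2.109
endloop
endfacet
facet normal -0.110 -0.975 -0.194
outer loop
vertex 0.748 0.433 1.427
vertex 0.175 0.362 2.109
vertex -0.127 0.559 1.291
endloop
endfacet
facet normal 0.035 -0.611 -0.791
outer loop
vertex 0.748 0.433 1.427
vertex -0.127 0.559 1.291
vertex 0.468 1.099 0.9
endloop
endfacet
facet normal 0.658 -0.277 -0.700
outer loop
vertex 0.748 0.433 1.427
vertex 0.468 1.099 0.9
vertex 1.138 1.236 1.476
endloop
endfacet
facet normal 0.900 -0.434 -0.046
outer loop
vertex 0.748 0.433 1.427
vertex 1.138 1.236 1.476
vertex 0.957 0.781 2.223
endloop
endfacet
facet normal 0.160 -0.526 0.835
outer loop
vertex 0.175 0.362 2.109
vertex 0.957 0.781 2.223
vertex 0.212 1.121 2.58
endloop
endfacet
facet normal -0.706 -0.703 0.091
outer loop
vertex -0.127 0.559 1.291
vertex 0.175 0.362 2.109
vertex -0.458 0.984 2.004
endloop
endfacet
facet normal -0.471 -0.114 -0.875
outer loop
vertex 0.468 1.099 0.9
vertex -0.127 0.559 1.291
vertex -0.277 1.439 1.257
endloop
endfacet
facet normal 0.538 0.425 -0.727
outer loop
vertex 1.138 1.236 1.476
vertex 0.468 1.099 0.9
vertex 0.505 1.858 1.371
endloop
endfacet
facet normal 0.929 0.171 0.329
outer loop
vertex 0.957 0.781 2.223
vertex 1.138 1.236 1.476
vertex 0.807 1.661 2.189
endloop
endfacet

endsolid


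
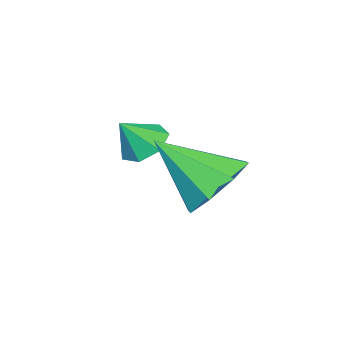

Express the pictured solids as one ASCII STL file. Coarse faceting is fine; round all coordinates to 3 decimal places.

solid 
facet normal -0.202 0.740 -0.642
outer loop
vertex 0.57 0.948 -0.531
vertex -0.341 1.126 -0.039
vertex 0.641 1.484 0.064
endloop
endfacet
facet normal 0.965 -0.241 0.102
outer loop
vertex 0.57 0.948 -0.531
vertex 0.641 1.484 0.064
vertex 0.061 -0.346 1.239
endloop
endfacet
facet normal -0.202 0.739 -0.642
outer loop
vertex 0.641 1.484 0.064
vertex -0.341 1.126 -0.039
vertex 0.136 1.81 0.598
endloop
endfacet
facet normal 0.764 0.159 0.625
outer loop
vertex 0.641 1.484 0.064
vertex 0.136 1.81 0.598
vertex 0.061 -0.346 1.239
endloop
endfacet
facet normal -0.203 0.739 -0.642
outer loop
vertex 0.136 1.81 0.598
vertex -0.341 1.126 -0.039
vertex -0.647 1.735 0.759
endloop
endfacet
facet normal 0.168 0.276 0.946
outer loop
vertex 0.136 1.81 0.598
vertex -0.647 1.735 0.759
vertex 0.061 -0.346 1.239
endloop
endfacet
facet normal -0.201 0.740 -0.642
outer loop
vertex -0.647 1.735 0.759
vertex -0.341 1.126 -0.039
vertex -1.252 1.304 0.452
endloop
endfacet
facet normal -0.475 0.041 0.879
outer loop
vertex -0.647 1.735 0.759
vertex -1.252 1.304 0.452
vertex 0.061 -0.346 1.239
endloop
endfacet
facet normal -0.202 0.738 -0.643
outer loop
vertex -1.252 1.304 0.452
vertex -0.341 1.126 -0.039
vertex -1.323 0.767 -0.142
endloop
endfacet
facet normal -0.788 -0.407 0.462
outer loop
vertex -1.252 1.304 0.452
vertex -1.323 0.767 -0.142
vertex 0.061 -0.346 1.239
endloop
endfacet
facet normal -0.203 0.739 -0.643
outer loop
vertex -1.323 0.767 -0.142
vertex -0.341 1.126 -0.039
vertex -0.819 0.441 -0.676
endloop
endfacet
facet normal -0.587 -0.807 -0.062
outer loop
vertex -1.323 0.767 -0.142
vertex -0.819 0.441 -0.676
vertex 0.061 -0.346 1.239
endloop
endfacet
facet normal -0.203 0.739 -0.643
outer loop
vertex -0.819 0.441 -0.676
vertex -0.341 1.126 -0.039
vertex -0.035 0.516 -0.837
endloop
endfacet
facet normal 0.010 -0.923 -0.384
outer loop
vertex -0.819 0.441 -0.676
vertex -0.035 0.516 -0.837
vertex 0.061 -0.346 1.239
endloop
endfacet
facet normal -0.203 0.739 -0.643
outer loop
vertex -0.035 0.516 -0.837
vertex -0.341 1.126 -0.039
vertex 0.57 0.948 -0.531
endloop
endfacet
facet normal 0.652 -0.689 -0.316
outer loop
vertex -0.035 0.516 -0.837
vertex 0.57 0.948 -0.531
vertex 0.061 -0.346 1.239
endloop
endfacet
facet normal -0.545 0.310 -0.779
outer loop
vertex -0.558 -1.153 0.092
vertex -1.147 -1.387 0.411
vertex -0.845 -0.746 0.455
endloop
endfacet
facet normal 0.879 0.423 0.220
outer loop
vertex -0.558 -1.153 0.092
vertex -0.845 -0.746 0.455
vertex -0.573 -1.713 1.229
endloop
endfacet
facet normal -0.546 0.311 -0.778
outer loop
vertex -0.845 -0.746 0.455
vertex -1.147 -1.387 0.411
vertex -1.359 -0.822 0.785
endloop
endfacet
facet normal 0.344 0.644 0.684
outer loop
vertex -0.845 -0.746 0.455
vertex -1.359 -0.822 0.785
vertex -0.573 -1.713 1.229
endloop
endfacet
facet normal -0.547 0.310 -0.778
outer loop
vertex -1.359 -0.822 0.785
vertex -1.147 -1.387 0.411
vertex -1.713 -1.324 0.834
endloop
endfacet
facet normal -0.236 0.258 0.937
outer loop
vertex -1.359 -0.822 0.785
vertex -1.713 -1.324 0.834
vertex -0.573 -1.713 1.229
endloop
endfacet
facet normal -0.547 0.309 -0.778
outer loop
vertex -1.713 -1.324 0.834
vertex -1.147 -1.387 0.411
vertex -1.641 -1.873 0.565
endloop
endfacet
facet normal -0.425 -0.443 0.790
outer loop
vertex -1.713 -1.324 0.834
vertex -1.641 -1.873 0.565
vertex -0.573 -1.713 1.229
endloop
endfacet
facet normal -0.546 0.308 -0.779
outer loop
vertex -1.641 -1.873 0.565
vertex -1.147 -1.387 0.411
vertex -1.196 -2.057 0.18
endloop
endfacet
facet normal -0.080 -0.932 0.353
outer loop
vertex -1.641 -1.873 0.565
vertex -1.196 -2.057 0.18
vertex -0.573 -1.713 1.229
endloop
endfacet
facet normal -0.546 0.308 -0.779
outer loop
vertex -1.196 -2.057 0.18
vertex -1.147 -1.387 0.411
vertex -0.714 -1.736 -0.031
endloop
endfacet
facet normal 0.540 -0.840 -0.045
outer loop
vertex -1.196 -2.057 0.18
vertex -0.714 -1.736 -0.031
vertex -0.573 -1.713 1.229
endloop
endfacet
facet normal -0.545 0.310 -0.779
outer loop
vertex -0.714 -1.736 -0.031
vertex -1.147 -1.387 0.411
vertex -0.558 -1.153 0.092
endloop
endfacet
facet normal 0.966 -0.237 -0.104
outer loop
vertex -0.714 -1.736 -0.031
vertex -0.558 -1.153 0.092
vertex -0.573 -1.713 1.229
endloop
endfacet

endsolid


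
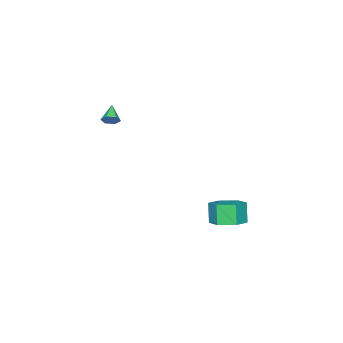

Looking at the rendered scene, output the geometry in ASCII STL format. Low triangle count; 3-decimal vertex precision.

solid 
facet normal 0.289 0.261 -0.921
outer loop
vertex -1.573 3.535 -2.037
vertex -2.489 3.534 -2.325
vertex -2.097 4.337 -1.974
endloop
endfacet
facet normal 0.786 0.483 0.385
outer loop
vertex -1.573 3.535 -2.037
vertex -2.097 4.337 -1.974
vertex -1.935 3.207 -0.886
endloop
endfacet
facet normal 0.786 0.483 0.385
outer loop
vertex -1.935 3.207 -0.886
vertex -2.097 4.337 -1.974
vertex -2.459 4.009 -0.823
endloop
endfacet
facet normal -0.290 -0.262 0.920
outer loop
vertex -1.935 3.207 -0.886
vertex -2.459 4.009 -0.823
vertex -2.851 3.206 -1.175
endloop
endfacet
facet normal 0.289 0.261 -0.921
outer loop
vertex -2.097 4.337 -1.974
vertex -2.489 3.534 -2.325
vertex -3.013 4.336 -2.262
endloop
endfacet
facet normal -0.080 0.965 0.250
outer loop
vertex -2.097 4.337 -1.974
vertex -3.013 4.336 -2.262
vertex -2.459 4.009 -0.823
endloop
endfacet
facet normal -0.080 0.965 0.250
outer loop
vertex -2.459 4.009 -0.823
vertex -3.013 4.336 -2.262
vertex -3.375 4.008 -1.111
endloop
endfacet
facet normal -0.289 -0.262 0.921
outer loop
vertex -2.459 4.009 -0.823
vertex -3.375 4.008 -1.111
vertex -2.851 3.206 -1.175
endloop
endfacet
facet normal 0.290 0.262 -0.920
outer loop
vertex -3.013 4.336 -2.262
vertex -2.489 3.534 -2.325
vertex -3.405 3.533 -2.614
endloop
endfacet
facet normal -0.866 0.482 -0.135
outer loop
vertex -3.013 4.336 -2.262
vertex -3.405 3.533 -2.614
vertex -3.375 4.008 -1.111
endloop
endfacet
facet normal -0.866 0.482 -0.135
outer loop
vertex -3.375 4.008 -1.111
vertex -3.405 3.533 -2.614
vertex -3.767 3.205 -1.463
endloop
endfacet
facet normal -0.289 -0.262 0.921
outer loop
vertex -3.375 4.008 -1.111
vertex -3.767 3.205 -1.463
vertex -2.851 3.206 -1.175
endloop
endfacet
facet normal 0.290 0.262 -0.920
outer loop
vertex -3.405 3.533 -2.614
vertex -2.489 3.534 -2.325
vertex -2.881 2.731 -2.677
endloop
endfacet
facet normal -0.786 -0.483 -0.385
outer loop
vertex -3.405 3.533 -2.614
vertex -2.881 2.731 -2.677
vertex -3.767 3.205 -1.463
endloop
endfacet
facet normal -0.786 -0.483 -0.385
outer loop
vertex -3.767 3.205 -1.463
vertex -2.881 2.731 -2.677
vertex -3.243 2.403 -1.526
endloop
endfacet
facet normal -0.289 -0.261 0.921
outer loop
vertex -3.767 3.205 -1.463
vertex -3.243 2.403 -1.526
vertex -2.851 3.206 -1.175
endloop
endfacet
facet normal 0.289 0.262 -0.921
outer loop
vertex -2.881 2.731 -2.677
vertex -2.489 3.534 -2.325
vertex -1.965 2.732 -2.389
endloop
endfacet
facet normal 0.080 -0.965 -0.250
outer loop
vertex -2.881 2.731 -2.677
vertex -1.965 2.732 -2.389
vertex -3.243 2.403 -1.526
endloop
endfacet
facet normal 0.080 -0.965 -0.250
outer loop
vertex -3.243 2.403 -1.526
vertex -1.965 2.732 -2.389
vertex -2.327 2.404 -1.238
endloop
endfacet
facet normal -0.289 -0.261 0.921
outer loop
vertex -3.243 2.403 -1.526
vertex -2.327 2.404 -1.238
vertex -2.851 3.206 -1.175
endloop
endfacet
facet normal 0.289 0.262 -0.921
outer loop
vertex -1.965 2.732 -2.389
vertex -2.489 3.534 -2.325
vertex -1.573 3.535 -2.037
endloop
endfacet
facet normal 0.866 -0.482 0.135
outer loop
vertex -1.965 2.732 -2.389
vertex -1.573 3.535 -2.037
vertex -2.327 2.404 -1.238
endloop
endfacet
facet normal 0.866 -0.482 0.135
outer loop
vertex -2.327 2.404 -1.238
vertex -1.573 3.535 -2.037
vertex -1.935 3.207 -0.886
endloop
endfacet
facet normal -0.290 -0.262 0.920
outer loop
vertex -2.327 2.404 -1.238
vertex -1.935 3.207 -0.886
vertex -2.851 3.206 -1.175
endloop
endfacet
facet normal 0.686 0.491 -0.537
outer loop
vertex -1.647 -3.613 3.243
vertex -1.972 -3.603 2.837
vertex -1.977 -3.216 3.184
endloop
endfacet
facet normal 0.075 0.207 0.975
outer loop
vertex -1.647 -3.613 3.243
vertex -1.977 -3.216 3.184
vertex -2.748 -4.157 3.443
endloop
endfacet
facet normal 0.688 0.489 -0.536
outer loop
vertex -1.977 -3.216 3.184
vertex -1.972 -3.603 2.837
vertex -2.301 -3.206 2.777
endloop
endfacet
facet normal -0.601 0.628 0.494
outer loop
vertex -1.977 -3.216 3.184
vertex -2.301 -3.206 2.777
vertex -2.748 -4.157 3.443
endloop
endfacet
facet normal 0.688 0.489 -0.537
outer loop
vertex -2.301 -3.206 2.777
vertex -1.972 -3.603 2.837
vertex -2.296 -3.593 2.431
endloop
endfacet
facet normal -0.929 0.240 -0.281
outer loop
vertex -2.301 -3.206 2.777
vertex -2.296 -3.593 2.431
vertex -2.748 -4.157 3.443
endloop
endfacet
facet normal 0.687 0.490 -0.536
outer loop
vertex -2.296 -3.593 2.431
vertex -1.972 -3.603 2.837
vertex -1.966 -3.991 2.49
endloop
endfacet
facet normal -0.584 -0.570 -0.578
outer loop
vertex -2.296 -3.593 2.431
vertex -1.966 -3.991 2.49
vertex -2.748 -4.157 3.443
endloop
endfacet
facet normal 0.688 0.490 -0.536
outer loop
vertex -1.966 -3.991 2.49
vertex -1.972 -3.603 2.837
vertex -1.642 -4.001 2.897
endloop
endfacet
facet normal 0.092 -0.991 -0.097
outer loop
vertex -1.966 -3.991 2.49
vertex -1.642 -4.001 2.897
vertex -2.748 -4.157 3.443
endloop
endfacet
facet normal 0.687 0.489 -0.538
outer loop
vertex -1.642 -4.001 2.897
vertex -1.972 -3.603 2.837
vertex -1.647 -3.613 3.243
endloop
endfacet
facet normal 0.420 -0.601 0.680
outer loop
vertex -1.642 -4.001 2.897
vertex -1.647 -3.613 3.243
vertex -2.748 -4.157 3.443
endloop
endfacet

endsolid


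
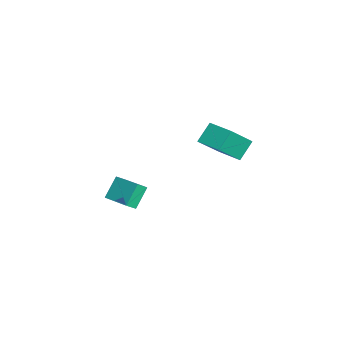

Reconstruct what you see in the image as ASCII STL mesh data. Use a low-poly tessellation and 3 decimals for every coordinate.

solid 
facet normal -0.517 0.374 0.770
outer loop
vertex -3.306 -3.226 -2.83
vertex -1.775 -1.85 -2.472
vertex -3.678 -2.678 -3.346
endloop
endfacet
facet normal -0.733 -0.659 -0.171
outer loop
vertex -2.805 -3.31 -4.648
vertex -3.306 -3.226 -2.83
vertex -3.678 -2.678 -3.346
endloop
endfacet
facet normal -0.517 0.374 0.770
outer loop
vertex -3.678 -2.678 -3.346
vertex -1.775 -1.85 -2.472
vertex -2.147 -1.301 -2.988
endloop
endfacet
facet normal -0.443 0.653 -0.614
outer loop
vertex -2.147 -1.301 -2.988
vertex -2.805 -3.31 -4.648
vertex -3.678 -2.678 -3.346
endloop
endfacet
facet normal 0.443 -0.653 0.614
outer loop
vertex -3.306 -3.226 -2.83
vertex -0.902 -2.482 -3.774
vertex -1.775 -1.85 -2.472
endloop
endfacet
facet normal -0.733 -0.658 -0.172
outer loop
vertex -2.433 -3.859 -4.132
vertex -3.306 -3.226 -2.83
vertex -2.805 -3.31 -4.648
endloop
endfacet
facet normal 0.443 -0.653 0.615
outer loop
vertex -2.433 -3.859 -4.132
vertex -0.902 -2.482 -3.774
vertex -3.306 -3.226 -2.83
endloop
endfacet
facet normal 0.733 0.658 0.172
outer loop
vertex -1.775 -1.85 -2.472
vertex -0.902 -2.482 -3.774
vertex -2.147 -1.301 -2.988
endloop
endfacet
facet normal -0.443 0.653 -0.614
outer loop
vertex -1.274 -1.934 -4.29
vertex -2.805 -3.31 -4.648
vertex -2.147 -1.301 -2.988
endloop
endfacet
facet normal 0.733 0.659 0.171
outer loop
vertex -2.147 -1.301 -2.988
vertex -0.902 -2.482 -3.774
vertex -1.274 -1.934 -4.29
endloop
endfacet
facet normal 0.516 -0.374 -0.770
outer loop
vertex -1.274 -1.934 -4.29
vertex -2.433 -3.859 -4.132
vertex -2.805 -3.31 -4.648
endloop
endfacet
facet normal 0.517 -0.374 -0.770
outer loop
vertex -0.902 -2.482 -3.774
vertex -2.433 -3.859 -4.132
vertex -1.274 -1.934 -4.29
endloop
endfacet
facet normal -0.507 0.457 0.731
outer loop
vertex 1.475 2.439 4.93
vertex 2.737 3.645 5.051
vertex 0.473 3.631 3.491
endloop
endfacet
facet normal -0.721 -0.689 -0.069
outer loop
vertex 1.223 2.955 2.409
vertex 1.475 2.439 4.93
vertex 0.473 3.631 3.491
endloop
endfacet
facet normal -0.507 0.457 0.731
outer loop
vertex 0.473 3.631 3.491
vertex 2.737 3.645 5.051
vertex 1.735 4.837 3.612
endloop
endfacet
facet normal -0.472 0.562 -0.679
outer loop
vertex 1.735 4.837 3.612
vertex 1.223 2.955 2.409
vertex 0.473 3.631 3.491
endloop
endfacet
facet normal 0.472 -0.562 0.679
outer loop
vertex 1.475 2.439 4.93
vertex 3.487 2.969 3.969
vertex 2.737 3.645 5.051
endloop
endfacet
facet normal -0.721 -0.689 -0.069
outer loop
vertex 2.225 1.763 3.848
vertex 1.475 2.439 4.93
vertex 1.223 2.955 2.409
endloop
endfacet
facet normal 0.472 -0.562 0.679
outer loop
vertex 2.225 1.763 3.848
vertex 3.487 2.969 3.969
vertex 1.475 2.439 4.93
endloop
endfacet
facet normal 0.721 0.689 0.069
outer loop
vertex 2.737 3.645 5.051
vertex 3.487 2.969 3.969
vertex 1.735 4.837 3.612
endloop
endfacet
facet normal -0.472 0.562 -0.679
outer loop
vertex 2.485 4.161 2.53
vertex 1.223 2.955 2.409
vertex 1.735 4.837 3.612
endloop
endfacet
facet normal 0.721 0.689 0.069
outer loop
vertex 1.735 4.837 3.612
vertex 3.487 2.969 3.969
vertex 2.485 4.161 2.53
endloop
endfacet
facet normal 0.507 -0.457 -0.731
outer loop
vertex 2.485 4.161 2.53
vertex 2.225 1.763 3.848
vertex 1.223 2.955 2.409
endloop
endfacet
facet normal 0.507 -0.457 -0.731
outer loop
vertex 3.487 2.969 3.969
vertex 2.225 1.763 3.848
vertex 2.485 4.161 2.53
endloop
endfacet

endsolid


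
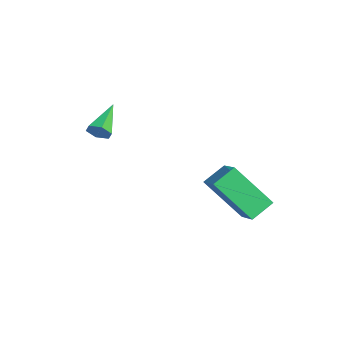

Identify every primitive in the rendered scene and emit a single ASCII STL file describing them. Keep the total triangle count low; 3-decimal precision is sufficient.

solid 
facet normal -0.389 -0.575 0.720
outer loop
vertex 3.794 1.729 1.272
vertex 3.445 2.612 1.788
vertex 2.655 1.667 0.608
endloop
endfacet
facet normal 0.323 -0.817 -0.477
outer loop
vertex 3.495 2.908 -0.948
vertex 3.794 1.729 1.272
vertex 2.655 1.667 0.608
endloop
endfacet
facet normal -0.389 -0.574 0.720
outer loop
vertex 2.655 1.667 0.608
vertex 3.445 2.612 1.788
vertex 2.306 2.549 1.123
endloop
endfacet
facet normal -0.863 -0.047 -0.504
outer loop
vertex 2.306 2.549 1.123
vertex 3.495 2.908 -0.948
vertex 2.655 1.667 0.608
endloop
endfacet
facet normal 0.863 0.047 0.503
outer loop
vertex 3.794 1.729 1.272
vertex 4.285 3.853 0.232
vertex 3.445 2.612 1.788
endloop
endfacet
facet normal 0.324 -0.817 -0.477
outer loop
vertex 4.634 2.971 -0.283
vertex 3.794 1.729 1.272
vertex 3.495 2.908 -0.948
endloop
endfacet
facet normal 0.863 0.047 0.504
outer loop
vertex 4.634 2.971 -0.283
vertex 4.285 3.853 0.232
vertex 3.794 1.729 1.272
endloop
endfacet
facet normal -0.324 0.817 0.477
outer loop
vertex 3.445 2.612 1.788
vertex 4.285 3.853 0.232
vertex 2.306 2.549 1.123
endloop
endfacet
facet normal -0.863 -0.047 -0.503
outer loop
vertex 3.146 3.791 -0.432
vertex 3.495 2.908 -0.948
vertex 2.306 2.549 1.123
endloop
endfacet
facet normal -0.323 0.817 0.478
outer loop
vertex 2.306 2.549 1.123
vertex 4.285 3.853 0.232
vertex 3.146 3.791 -0.432
endloop
endfacet
facet normal 0.389 0.575 -0.720
outer loop
vertex 3.146 3.791 -0.432
vertex 4.634 2.971 -0.283
vertex 3.495 2.908 -0.948
endloop
endfacet
facet normal 0.389 0.574 -0.720
outer loop
vertex 4.285 3.853 0.232
vertex 4.634 2.971 -0.283
vertex 3.146 3.791 -0.432
endloop
endfacet
facet normal 0.751 -0.515 -0.413
outer loop
vertex -0.089 -1.531 2.321
vertex -0.379 -1.591 1.869
vertex -0.054 -1.164 1.927
endloop
endfacet
facet normal 0.419 0.645 0.638
outer loop
vertex -0.089 -1.531 2.321
vertex -0.054 -1.164 1.927
vertex -1.581 -0.769 2.531
endloop
endfacet
facet normal 0.750 -0.515 -0.414
outer loop
vertex -0.054 -1.164 1.927
vertex -0.379 -1.591 1.869
vertex -0.344 -1.223 1.475
endloop
endfacet
facet normal 0.159 0.961 -0.227
outer loop
vertex -0.054 -1.164 1.927
vertex -0.344 -1.223 1.475
vertex -1.581 -0.769 2.531
endloop
endfacet
facet normal 0.751 -0.514 -0.414
outer loop
vertex -0.344 -1.223 1.475
vertex -0.379 -1.591 1.869
vertex -0.669 -1.651 1.417
endloop
endfacet
facet normal -0.472 0.461 -0.751
outer loop
vertex -0.344 -1.223 1.475
vertex -0.669 -1.651 1.417
vertex -1.581 -0.769 2.531
endloop
endfacet
facet normal 0.752 -0.513 -0.414
outer loop
vertex -0.669 -1.651 1.417
vertex -0.379 -1.591 1.869
vertex -0.703 -2.019 1.811
endloop
endfacet
facet normal -0.841 -0.357 -0.406
outer loop
vertex -0.669 -1.651 1.417
vertex -0.703 -2.019 1.811
vertex -1.581 -0.769 2.531
endloop
endfacet
facet normal 0.752 -0.514 -0.413
outer loop
vertex -0.703 -2.019 1.811
vertex -0.379 -1.591 1.869
vertex -0.414 -1.959 2.263
endloop
endfacet
facet normal -0.580 -0.672 0.460
outer loop
vertex -0.703 -2.019 1.811
vertex -0.414 -1.959 2.263
vertex -1.581 -0.769 2.531
endloop
endfacet
facet normal 0.751 -0.514 -0.414
outer loop
vertex -0.414 -1.959 2.263
vertex -0.379 -1.591 1.869
vertex -0.089 -1.531 2.321
endloop
endfacet
facet normal 0.051 -0.172 0.984
outer loop
vertex -0.414 -1.959 2.263
vertex -0.089 -1.531 2.321
vertex -1.581 -0.769 2.531
endloop
endfacet

endsolid


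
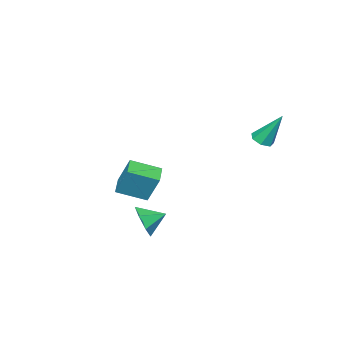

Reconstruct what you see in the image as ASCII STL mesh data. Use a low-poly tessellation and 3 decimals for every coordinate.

solid 
facet normal 0.680 -0.636 -0.366
outer loop
vertex 4.222 -0.303 -3.309
vertex 3.548 -0.591 -4.061
vertex 4.26 0.181 -4.08
endloop
endfacet
facet normal 0.178 0.829 0.529
outer loop
vertex 4.222 -0.303 -3.309
vertex 4.26 0.181 -4.08
vertex 2.692 0.211 -3.599
endloop
endfacet
facet normal 0.680 -0.636 -0.366
outer loop
vertex 4.26 0.181 -4.08
vertex 3.548 -0.591 -4.061
vertex 3.762 0.084 -4.836
endloop
endfacet
facet normal -0.017 0.993 -0.116
outer loop
vertex 4.26 0.181 -4.08
vertex 3.762 0.084 -4.836
vertex 2.692 0.211 -3.599
endloop
endfacet
facet normal 0.679 -0.636 -0.366
outer loop
vertex 3.762 0.084 -4.836
vertex 3.548 -0.591 -4.061
vertex 3.102 -0.521 -5.009
endloop
endfacet
facet normal -0.505 0.697 -0.509
outer loop
vertex 3.762 0.084 -4.836
vertex 3.102 -0.521 -5.009
vertex 2.692 0.211 -3.599
endloop
endfacet
facet normal 0.679 -0.636 -0.366
outer loop
vertex 3.102 -0.521 -5.009
vertex 3.548 -0.591 -4.061
vertex 2.779 -1.178 -4.467
endloop
endfacet
facet normal -0.922 0.162 -0.352
outer loop
vertex 3.102 -0.521 -5.009
vertex 2.779 -1.178 -4.467
vertex 2.692 0.211 -3.599
endloop
endfacet
facet normal 0.679 -0.637 -0.366
outer loop
vertex 2.779 -1.178 -4.467
vertex 3.548 -0.591 -4.061
vertex 3.034 -1.393 -3.619
endloop
endfacet
facet normal -0.950 -0.206 0.234
outer loop
vertex 2.779 -1.178 -4.467
vertex 3.034 -1.393 -3.619
vertex 2.692 0.211 -3.599
endloop
endfacet
facet normal 0.679 -0.637 -0.366
outer loop
vertex 3.034 -1.393 -3.619
vertex 3.548 -0.591 -4.061
vertex 3.677 -1.004 -3.104
endloop
endfacet
facet normal -0.570 -0.132 0.811
outer loop
vertex 3.034 -1.393 -3.619
vertex 3.677 -1.004 -3.104
vertex 2.692 0.211 -3.599
endloop
endfacet
facet normal 0.680 -0.636 -0.366
outer loop
vertex 3.677 -1.004 -3.104
vertex 3.548 -0.591 -4.061
vertex 4.222 -0.303 -3.309
endloop
endfacet
facet normal -0.068 0.329 0.942
outer loop
vertex 3.677 -1.004 -3.104
vertex 4.222 -0.303 -3.309
vertex 2.692 0.211 -3.599
endloop
endfacet
facet normal 0.137 -0.484 -0.864
outer loop
vertex -1.719 2.286 0.777
vertex -2.334 2.465 0.579
vertex -1.755 2.79 0.489
endloop
endfacet
facet normal 0.914 0.249 0.321
outer loop
vertex -1.719 2.286 0.777
vertex -1.755 2.79 0.489
vertex -2.626 3.495 2.421
endloop
endfacet
facet normal 0.137 -0.483 -0.865
outer loop
vertex -1.755 2.79 0.489
vertex -2.334 2.465 0.579
vertex -2.227 3.05 0.269
endloop
endfacet
facet normal 0.510 0.856 -0.082
outer loop
vertex -1.755 2.79 0.489
vertex -2.227 3.05 0.269
vertex -2.626 3.495 2.421
endloop
endfacet
facet normal 0.136 -0.483 -0.865
outer loop
vertex -2.227 3.05 0.269
vertex -2.334 2.465 0.579
vertex -2.78 2.869 0.283
endloop
endfacet
facet normal -0.307 0.919 -0.247
outer loop
vertex -2.227 3.05 0.269
vertex -2.78 2.869 0.283
vertex -2.626 3.495 2.421
endloop
endfacet
facet normal 0.136 -0.483 -0.865
outer loop
vertex -2.78 2.869 0.283
vertex -2.334 2.465 0.579
vertex -2.997 2.384 0.52
endloop
endfacet
facet normal -0.920 0.389 -0.047
outer loop
vertex -2.78 2.869 0.283
vertex -2.997 2.384 0.52
vertex -2.626 3.495 2.421
endloop
endfacet
facet normal 0.136 -0.483 -0.865
outer loop
vertex -2.997 2.384 0.52
vertex -2.334 2.465 0.579
vertex -2.715 1.96 0.801
endloop
endfacet
facet normal -0.868 -0.335 0.365
outer loop
vertex -2.997 2.384 0.52
vertex -2.715 1.96 0.801
vertex -2.626 3.495 2.421
endloop
endfacet
facet normal 0.137 -0.483 -0.865
outer loop
vertex -2.715 1.96 0.801
vertex -2.334 2.465 0.579
vertex -2.146 1.917 0.915
endloop
endfacet
facet normal -0.190 -0.707 0.681
outer loop
vertex -2.715 1.96 0.801
vertex -2.146 1.917 0.915
vertex -2.626 3.495 2.421
endloop
endfacet
facet normal 0.138 -0.483 -0.865
outer loop
vertex -2.146 1.917 0.915
vertex -2.334 2.465 0.579
vertex -1.719 2.286 0.777
endloop
endfacet
facet normal 0.601 -0.448 0.661
outer loop
vertex -2.146 1.917 0.915
vertex -1.719 2.286 0.777
vertex -2.626 3.495 2.421
endloop
endfacet
facet normal -0.600 0.720 -0.349
outer loop
vertex -0.809 -2.918 -2.537
vertex 0.167 -2.274 -2.887
vertex -0.852 -3.803 -4.286
endloop
endfacet
facet normal -0.800 -0.527 0.286
outer loop
vertex 0.233 -5.106 -3.653
vertex -0.809 -2.918 -2.537
vertex -0.852 -3.803 -4.286
endloop
endfacet
facet normal -0.600 0.720 -0.349
outer loop
vertex -0.852 -3.803 -4.286
vertex 0.167 -2.274 -2.887
vertex 0.123 -3.159 -4.635
endloop
endfacet
facet normal -0.021 -0.451 -0.892
outer loop
vertex 0.123 -3.159 -4.635
vertex 0.233 -5.106 -3.653
vertex -0.852 -3.803 -4.286
endloop
endfacet
facet normal 0.022 0.452 0.892
outer loop
vertex -0.809 -2.918 -2.537
vertex 1.252 -3.577 -2.254
vertex 0.167 -2.274 -2.887
endloop
endfacet
facet normal -0.800 -0.527 0.287
outer loop
vertex 0.277 -4.221 -1.905
vertex -0.809 -2.918 -2.537
vertex 0.233 -5.106 -3.653
endloop
endfacet
facet normal 0.022 0.451 0.892
outer loop
vertex 0.277 -4.221 -1.905
vertex 1.252 -3.577 -2.254
vertex -0.809 -2.918 -2.537
endloop
endfacet
facet normal 0.800 0.527 -0.287
outer loop
vertex 0.167 -2.274 -2.887
vertex 1.252 -3.577 -2.254
vertex 0.123 -3.159 -4.635
endloop
endfacet
facet normal -0.022 -0.451 -0.892
outer loop
vertex 1.209 -4.462 -4.003
vertex 0.233 -5.106 -3.653
vertex 0.123 -3.159 -4.635
endloop
endfacet
facet normal 0.800 0.528 -0.287
outer loop
vertex 0.123 -3.159 -4.635
vertex 1.252 -3.577 -2.254
vertex 1.209 -4.462 -4.003
endloop
endfacet
facet normal 0.600 -0.720 0.349
outer loop
vertex 1.209 -4.462 -4.003
vertex 0.277 -4.221 -1.905
vertex 0.233 -5.106 -3.653
endloop
endfacet
facet normal 0.600 -0.719 0.349
outer loop
vertex 1.252 -3.577 -2.254
vertex 0.277 -4.221 -1.905
vertex 1.209 -4.462 -4.003
endloop
endfacet

endsolid


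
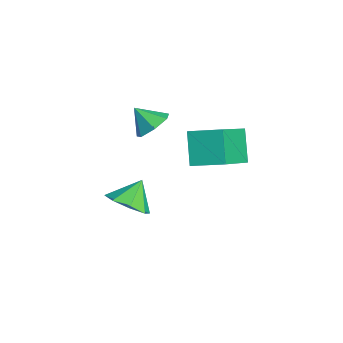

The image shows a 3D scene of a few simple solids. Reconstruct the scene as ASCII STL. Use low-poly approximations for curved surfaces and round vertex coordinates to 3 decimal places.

solid 
facet normal 0.429 0.576 -0.696
outer loop
vertex -2.391 -2.636 -0.376
vertex -3.051 -2.566 -0.725
vertex -2.759 -2.133 -0.187
endloop
endfacet
facet normal 0.351 -0.094 0.932
outer loop
vertex -2.391 -2.636 -0.376
vertex -2.759 -2.133 -0.187
vertex -3.489 -3.154 -0.015
endloop
endfacet
facet normal 0.428 0.576 -0.696
outer loop
vertex -2.759 -2.133 -0.187
vertex -3.051 -2.566 -0.725
vertex -3.347 -1.957 -0.403
endloop
endfacet
facet normal -0.239 0.325 0.915
outer loop
vertex -2.759 -2.133 -0.187
vertex -3.347 -1.957 -0.403
vertex -3.489 -3.154 -0.015
endloop
endfacet
facet normal 0.428 0.576 -0.696
outer loop
vertex -3.347 -1.957 -0.403
vertex -3.051 -2.566 -0.725
vertex -3.712 -2.239 -0.861
endloop
endfacet
facet normal -0.827 0.260 0.499
outer loop
vertex -3.347 -1.957 -0.403
vertex -3.712 -2.239 -0.861
vertex -3.489 -3.154 -0.015
endloop
endfacet
facet normal 0.428 0.576 -0.697
outer loop
vertex -3.712 -2.239 -0.861
vertex -3.051 -2.566 -0.725
vertex -3.58 -2.768 -1.217
endloop
endfacet
facet normal -0.971 -0.240 -0.004
outer loop
vertex -3.712 -2.239 -0.861
vertex -3.58 -2.768 -1.217
vertex -3.489 -3.154 -0.015
endloop
endfacet
facet normal 0.429 0.575 -0.697
outer loop
vertex -3.58 -2.768 -1.217
vertex -3.051 -2.566 -0.725
vertex -3.05 -3.145 -1.202
endloop
endfacet
facet normal -0.562 -0.799 -0.214
outer loop
vertex -3.58 -2.768 -1.217
vertex -3.05 -3.145 -1.202
vertex -3.489 -3.154 -0.015
endloop
endfacet
facet normal 0.428 0.575 -0.697
outer loop
vertex -3.05 -3.145 -1.202
vertex -3.051 -2.566 -0.725
vertex -2.52 -3.086 -0.828
endloop
endfacet
facet normal 0.092 -0.995 0.027
outer loop
vertex -3.05 -3.145 -1.202
vertex -2.52 -3.086 -0.828
vertex -3.489 -3.154 -0.015
endloop
endfacet
facet normal 0.429 0.576 -0.696
outer loop
vertex -2.52 -3.086 -0.828
vertex -3.051 -2.566 -0.725
vertex -2.391 -2.636 -0.376
endloop
endfacet
facet normal 0.498 -0.681 0.536
outer loop
vertex -2.52 -3.086 -0.828
vertex -2.391 -2.636 -0.376
vertex -3.489 -3.154 -0.015
endloop
endfacet
facet normal 0.404 -0.537 -0.740
outer loop
vertex -1.701 -4.251 -3.409
vertex -2.048 -3.689 -4.006
vertex -1.282 -3.734 -3.555
endloop
endfacet
facet normal 0.316 0.012 0.949
outer loop
vertex -1.701 -4.251 -3.409
vertex -1.282 -3.734 -3.555
vertex -2.512 -3.071 -3.154
endloop
endfacet
facet normal 0.404 -0.537 -0.740
outer loop
vertex -1.282 -3.734 -3.555
vertex -2.048 -3.689 -4.006
vertex -1.311 -3.191 -3.965
endloop
endfacet
facet normal 0.509 0.536 0.674
outer loop
vertex -1.282 -3.734 -3.555
vertex -1.311 -3.191 -3.965
vertex -2.512 -3.071 -3.154
endloop
endfacet
facet normal 0.404 -0.537 -0.741
outer loop
vertex -1.311 -3.191 -3.965
vertex -2.048 -3.689 -4.006
vertex -1.772 -2.939 -4.399
endloop
endfacet
facet normal 0.266 0.929 0.257
outer loop
vertex -1.311 -3.191 -3.965
vertex -1.772 -2.939 -4.399
vertex -2.512 -3.071 -3.154
endloop
endfacet
facet normal 0.405 -0.537 -0.740
outer loop
vertex -1.772 -2.939 -4.399
vertex -2.048 -3.689 -4.006
vertex -2.394 -3.127 -4.603
endloop
endfacet
facet normal -0.271 0.961 -0.059
outer loop
vertex -1.772 -2.939 -4.399
vertex -2.394 -3.127 -4.603
vertex -2.512 -3.071 -3.154
endloop
endfacet
facet normal 0.404 -0.537 -0.740
outer loop
vertex -2.394 -3.127 -4.603
vertex -2.048 -3.689 -4.006
vertex -2.814 -3.644 -4.457
endloop
endfacet
facet normal -0.785 0.613 -0.088
outer loop
vertex -2.394 -3.127 -4.603
vertex -2.814 -3.644 -4.457
vertex -2.512 -3.071 -3.154
endloop
endfacet
facet normal 0.404 -0.537 -0.740
outer loop
vertex -2.814 -3.644 -4.457
vertex -2.048 -3.689 -4.006
vertex -2.784 -4.187 -4.047
endloop
endfacet
facet normal -0.978 0.088 0.188
outer loop
vertex -2.814 -3.644 -4.457
vertex -2.784 -4.187 -4.047
vertex -2.512 -3.071 -3.154
endloop
endfacet
facet normal 0.405 -0.537 -0.740
outer loop
vertex -2.784 -4.187 -4.047
vertex -2.048 -3.689 -4.006
vertex -2.323 -4.438 -3.613
endloop
endfacet
facet normal -0.736 -0.305 0.605
outer loop
vertex -2.784 -4.187 -4.047
vertex -2.323 -4.438 -3.613
vertex -2.512 -3.071 -3.154
endloop
endfacet
facet normal 0.404 -0.537 -0.740
outer loop
vertex -2.323 -4.438 -3.613
vertex -2.048 -3.689 -4.006
vertex -1.701 -4.251 -3.409
endloop
endfacet
facet normal -0.201 -0.337 0.920
outer loop
vertex -2.323 -4.438 -3.613
vertex -1.701 -4.251 -3.409
vertex -2.512 -3.071 -3.154
endloop
endfacet
facet normal -0.644 0.522 -0.559
outer loop
vertex -1.967 -0.782 -0.4
vertex -1.411 0.298 -0.032
vertex -1.096 -0.863 -1.48
endloop
endfacet
facet normal -0.438 -0.851 -0.289
outer loop
vertex 0.231 -1.938 -0.328
vertex -1.967 -0.782 -0.4
vertex -1.096 -0.863 -1.48
endloop
endfacet
facet normal -0.645 0.522 -0.559
outer loop
vertex -1.096 -0.863 -1.48
vertex -1.411 0.298 -0.032
vertex -0.54 0.218 -1.112
endloop
endfacet
facet normal 0.627 -0.058 -0.777
outer loop
vertex -0.54 0.218 -1.112
vertex 0.231 -1.938 -0.328
vertex -1.096 -0.863 -1.48
endloop
endfacet
facet normal -0.627 0.058 0.777
outer loop
vertex -1.967 -0.782 -0.4
vertex -0.084 -0.777 1.12
vertex -1.411 0.298 -0.032
endloop
endfacet
facet normal -0.438 -0.851 -0.290
outer loop
vertex -0.64 -1.858 0.752
vertex -1.967 -0.782 -0.4
vertex 0.231 -1.938 -0.328
endloop
endfacet
facet normal -0.627 0.058 0.777
outer loop
vertex -0.64 -1.858 0.752
vertex -0.084 -0.777 1.12
vertex -1.967 -0.782 -0.4
endloop
endfacet
facet normal 0.438 0.851 0.290
outer loop
vertex -1.411 0.298 -0.032
vertex -0.084 -0.777 1.12
vertex -0.54 0.218 -1.112
endloop
endfacet
facet normal 0.627 -0.058 -0.777
outer loop
vertex 0.787 -0.858 0.04
vertex 0.231 -1.938 -0.328
vertex -0.54 0.218 -1.112
endloop
endfacet
facet normal 0.438 0.851 0.290
outer loop
vertex -0.54 0.218 -1.112
vertex -0.084 -0.777 1.12
vertex 0.787 -0.858 0.04
endloop
endfacet
facet normal 0.645 -0.522 0.559
outer loop
vertex 0.787 -0.858 0.04
vertex -0.64 -1.858 0.752
vertex 0.231 -1.938 -0.328
endloop
endfacet
facet normal 0.645 -0.522 0.559
outer loop
vertex -0.084 -0.777 1.12
vertex -0.64 -1.858 0.752
vertex 0.787 -0.858 0.04
endloop
endfacet

endsolid
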